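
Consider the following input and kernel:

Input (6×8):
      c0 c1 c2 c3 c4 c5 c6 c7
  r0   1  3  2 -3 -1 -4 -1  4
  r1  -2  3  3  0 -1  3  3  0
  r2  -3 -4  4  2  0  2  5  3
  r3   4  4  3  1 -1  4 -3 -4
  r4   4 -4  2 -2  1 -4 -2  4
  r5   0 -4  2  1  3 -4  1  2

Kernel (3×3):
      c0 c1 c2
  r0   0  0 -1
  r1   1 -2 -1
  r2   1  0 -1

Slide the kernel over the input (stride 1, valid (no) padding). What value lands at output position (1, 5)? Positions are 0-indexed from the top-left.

-3

The receptive field on the input at this output position is [3 3 0 / 2 5 3 / 4 -3 -4]. Elementwise product with the kernel and sum: 0·-1 + 2·1 + 5·-2 + 3·-1 + 4·1 + -4·-1.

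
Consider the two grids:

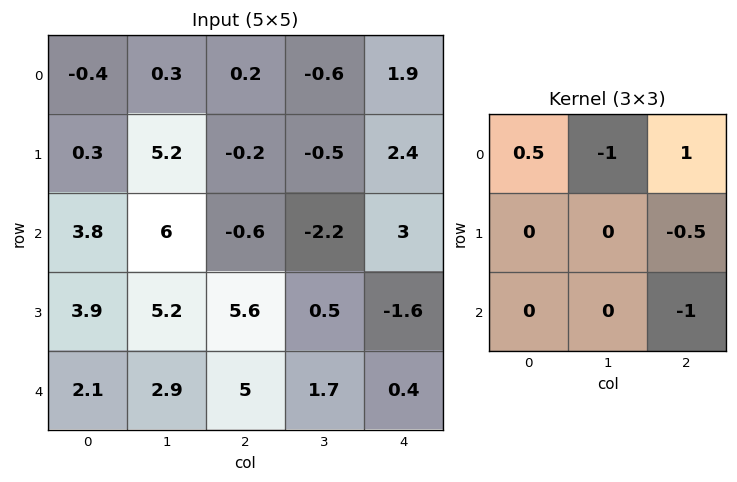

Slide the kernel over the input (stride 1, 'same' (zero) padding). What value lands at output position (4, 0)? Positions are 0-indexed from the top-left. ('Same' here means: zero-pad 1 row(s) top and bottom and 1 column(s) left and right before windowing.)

The receptive field on the zero-padded input at this output position is [0 3.9 5.2 / 0 2.1 2.9 / 0 0 0]. Elementwise product with the kernel and sum: 0·0.5 + 3.9·-1 + 5.2·1 + 2.9·-0.5 + 0·-1.

-0.15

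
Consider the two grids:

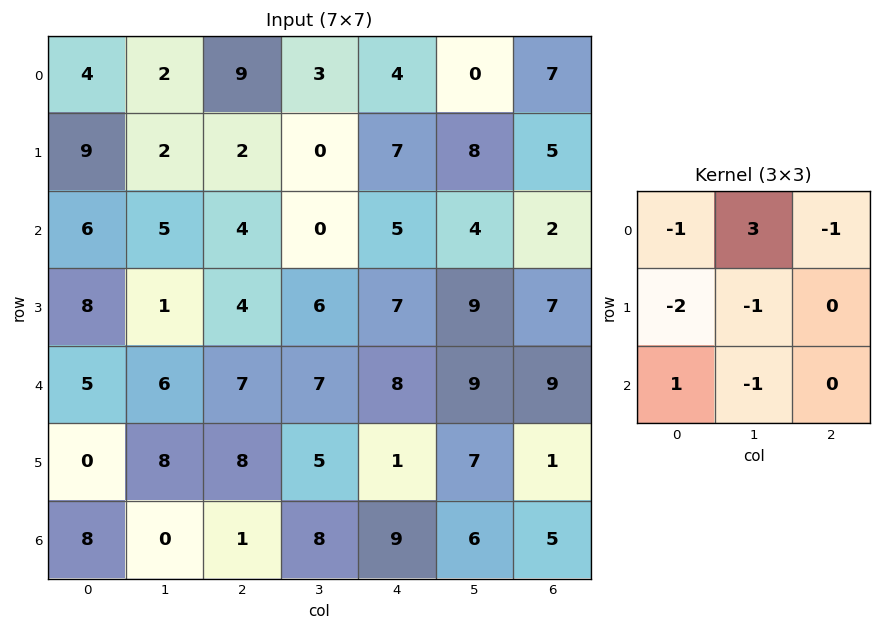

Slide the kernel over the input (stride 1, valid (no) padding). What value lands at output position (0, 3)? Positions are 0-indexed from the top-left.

The receptive field on the input at this output position is [3 4 0 / 0 7 8 / 0 5 4]. Elementwise product with the kernel and sum: 3·-1 + 4·3 + 0·-1 + 0·-2 + 7·-1 + 0·1 + 5·-1.

-3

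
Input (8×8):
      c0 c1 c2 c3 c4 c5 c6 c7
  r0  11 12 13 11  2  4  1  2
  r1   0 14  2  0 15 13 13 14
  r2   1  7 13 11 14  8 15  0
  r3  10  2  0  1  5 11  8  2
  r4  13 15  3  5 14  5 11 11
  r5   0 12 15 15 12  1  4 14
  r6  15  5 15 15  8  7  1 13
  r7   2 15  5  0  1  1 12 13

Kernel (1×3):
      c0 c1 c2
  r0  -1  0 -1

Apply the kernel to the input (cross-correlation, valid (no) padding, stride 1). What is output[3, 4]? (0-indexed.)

The receptive field on the input at this output position is [5 11 8]. Elementwise product with the kernel and sum: 5·-1 + 8·-1.

-13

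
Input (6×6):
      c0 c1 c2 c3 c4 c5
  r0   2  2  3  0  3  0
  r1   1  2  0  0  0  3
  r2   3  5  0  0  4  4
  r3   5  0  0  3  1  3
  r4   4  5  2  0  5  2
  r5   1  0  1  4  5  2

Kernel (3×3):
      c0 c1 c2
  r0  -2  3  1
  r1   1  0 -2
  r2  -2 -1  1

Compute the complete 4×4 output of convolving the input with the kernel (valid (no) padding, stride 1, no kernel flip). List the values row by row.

-5 -3 1 3
-3 4 -10 -9
3 -28 3 10
-11 11 1 -15

Output[0,0]: The receptive field on the input at this output position is [2 2 3 / 1 2 0 / 3 5 0]. Elementwise product with the kernel and sum: 2·-2 + 2·3 + 3·1 + 1·1 + 0·-2 + 3·-2 + 5·-1 + 0·1.
Output[0,1]: The receptive field on the input at this output position is [2 3 0 / 2 0 0 / 5 0 0]. Elementwise product with the kernel and sum: 2·-2 + 3·3 + 0·1 + 2·1 + 0·-2 + 5·-2 + 0·-1 + 0·1.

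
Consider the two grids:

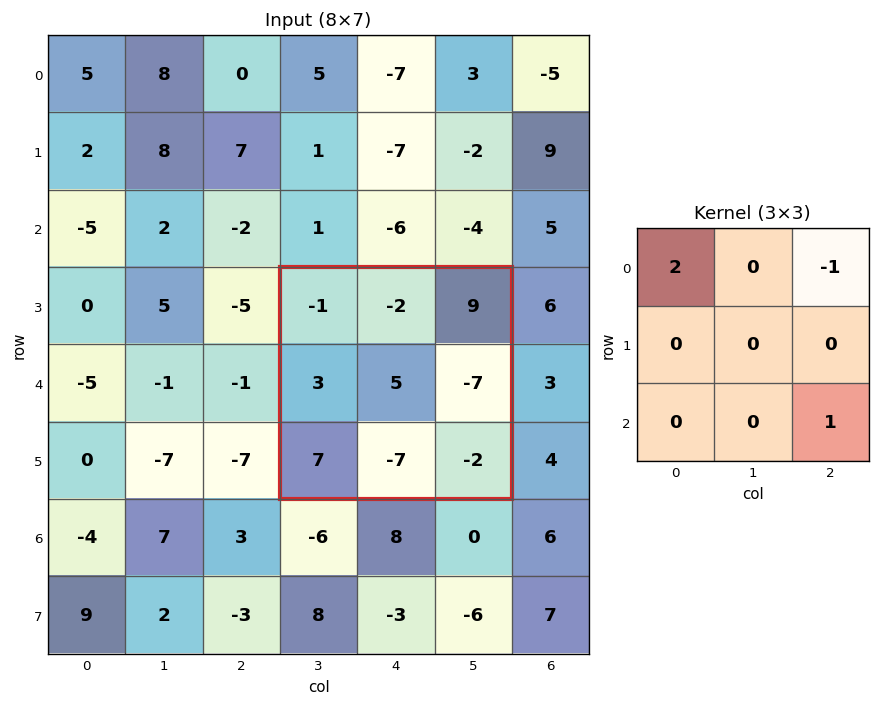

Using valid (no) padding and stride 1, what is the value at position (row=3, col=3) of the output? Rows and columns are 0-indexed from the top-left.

The receptive field on the input at this output position is [-1 -2 9 / 3 5 -7 / 7 -7 -2]. Elementwise product with the kernel and sum: -1·2 + 9·-1 + -2·1.

-13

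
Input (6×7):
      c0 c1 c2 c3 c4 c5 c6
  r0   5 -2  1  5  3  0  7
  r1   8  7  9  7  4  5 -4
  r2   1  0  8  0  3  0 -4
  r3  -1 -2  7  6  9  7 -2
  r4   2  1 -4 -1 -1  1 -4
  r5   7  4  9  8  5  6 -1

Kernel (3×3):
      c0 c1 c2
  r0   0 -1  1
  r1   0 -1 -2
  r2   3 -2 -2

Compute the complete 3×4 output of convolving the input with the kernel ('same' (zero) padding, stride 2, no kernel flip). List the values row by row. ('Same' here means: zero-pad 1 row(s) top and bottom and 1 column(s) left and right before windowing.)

Output[0,0]: The receptive field on the zero-padded input at this output position is [0 0 0 / 0 5 -2 / 0 8 7]. Elementwise product with the kernel and sum: 0·-1 + 0·1 + 5·-1 + -2·-2 + 0·3 + 8·-2 + 7·-2.
Output[0,1]: The receptive field on the zero-padded input at this output position is [0 0 0 / -2 1 5 / 7 9 7]. Elementwise product with the kernel and sum: 0·-1 + 0·1 + 1·-1 + 5·-2 + 7·3 + 9·-2 + 7·-2.

-31 -22 0 16
4 -42 -16 33
-27 -17 -1 26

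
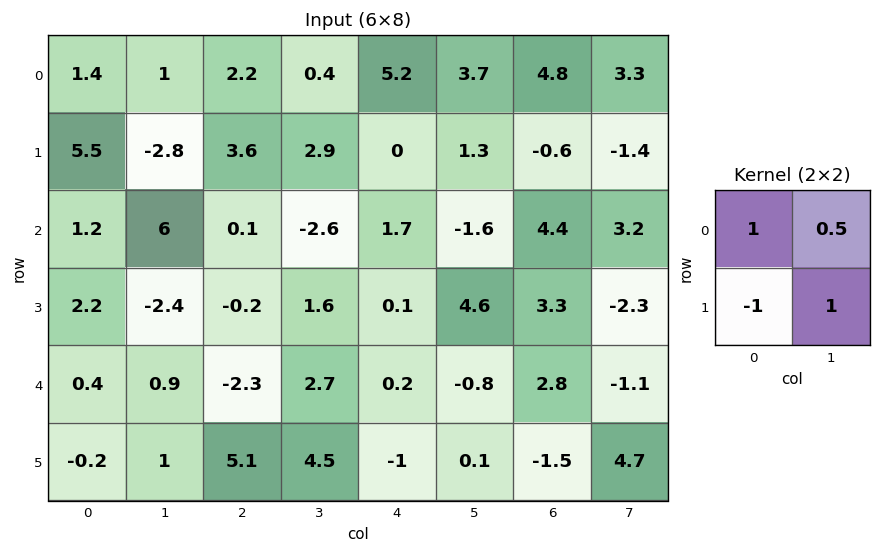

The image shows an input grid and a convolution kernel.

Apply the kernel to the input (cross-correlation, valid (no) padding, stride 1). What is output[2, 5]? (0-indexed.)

-0.7

The receptive field on the input at this output position is [-1.6 4.4 / 4.6 3.3]. Elementwise product with the kernel and sum: -1.6·1 + 4.4·0.5 + 4.6·-1 + 3.3·1.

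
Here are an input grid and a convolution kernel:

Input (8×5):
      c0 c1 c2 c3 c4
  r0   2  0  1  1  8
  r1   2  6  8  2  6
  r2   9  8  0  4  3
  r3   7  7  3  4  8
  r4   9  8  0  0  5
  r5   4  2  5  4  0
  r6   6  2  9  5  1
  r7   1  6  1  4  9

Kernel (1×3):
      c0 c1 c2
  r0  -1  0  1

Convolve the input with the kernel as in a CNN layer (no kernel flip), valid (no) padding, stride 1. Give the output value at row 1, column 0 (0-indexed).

The receptive field on the input at this output position is [2 6 8]. Elementwise product with the kernel and sum: 2·-1 + 8·1.

6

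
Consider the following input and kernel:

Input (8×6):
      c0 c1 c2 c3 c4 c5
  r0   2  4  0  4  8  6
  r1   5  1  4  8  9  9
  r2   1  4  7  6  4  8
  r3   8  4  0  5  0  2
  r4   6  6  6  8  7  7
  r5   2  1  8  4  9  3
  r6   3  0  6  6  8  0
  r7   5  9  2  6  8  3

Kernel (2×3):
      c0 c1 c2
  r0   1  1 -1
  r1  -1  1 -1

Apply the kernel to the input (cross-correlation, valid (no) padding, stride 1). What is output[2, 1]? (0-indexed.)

The receptive field on the input at this output position is [4 7 6 / 4 0 5]. Elementwise product with the kernel and sum: 4·1 + 7·1 + 6·-1 + 4·-1 + 0·1 + 5·-1.

-4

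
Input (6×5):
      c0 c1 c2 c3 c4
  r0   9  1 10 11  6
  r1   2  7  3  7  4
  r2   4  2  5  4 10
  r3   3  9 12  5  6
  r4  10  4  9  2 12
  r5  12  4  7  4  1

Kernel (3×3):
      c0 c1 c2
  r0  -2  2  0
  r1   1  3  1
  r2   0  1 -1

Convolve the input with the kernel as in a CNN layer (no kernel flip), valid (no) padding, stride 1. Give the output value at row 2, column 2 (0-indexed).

The receptive field on the input at this output position is [5 4 10 / 12 5 6 / 9 2 12]. Elementwise product with the kernel and sum: 5·-2 + 4·2 + 12·1 + 5·3 + 6·1 + 2·1 + 12·-1.

21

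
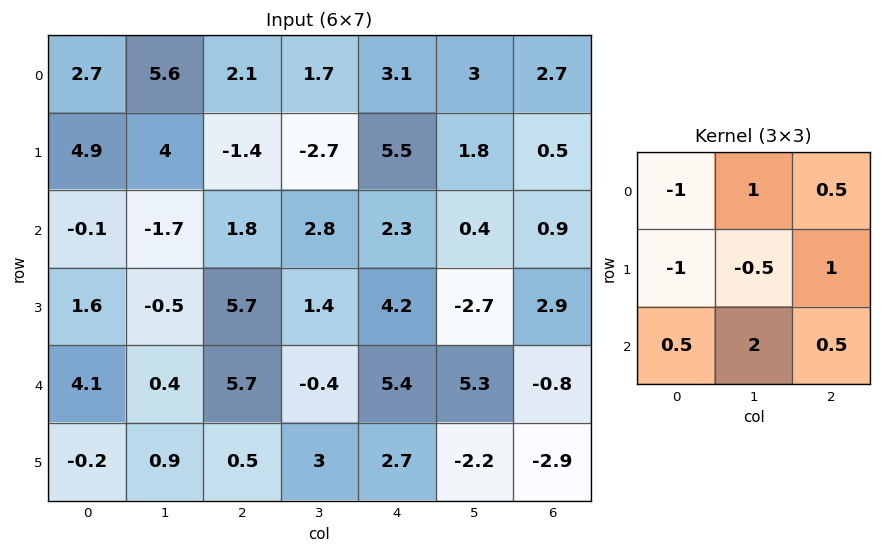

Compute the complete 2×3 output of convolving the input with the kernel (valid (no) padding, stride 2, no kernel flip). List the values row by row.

-6.9 17.05 -2.25
9.35 4.7 11.5

Output[0,0]: The receptive field on the input at this output position is [2.7 5.6 2.1 / 4.9 4 -1.4 / -0.1 -1.7 1.8]. Elementwise product with the kernel and sum: 2.7·-1 + 5.6·1 + 2.1·0.5 + 4.9·-1 + 4·-0.5 + -1.4·1 + -0.1·0.5 + -1.7·2 + 1.8·0.5.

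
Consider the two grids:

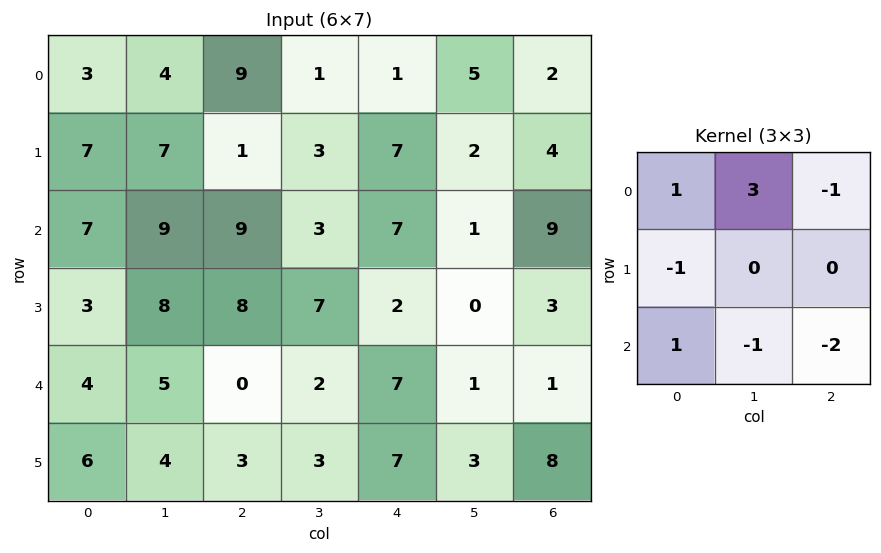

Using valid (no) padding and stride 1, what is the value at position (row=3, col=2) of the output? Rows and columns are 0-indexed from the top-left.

13

The receptive field on the input at this output position is [8 7 2 / 0 2 7 / 3 3 7]. Elementwise product with the kernel and sum: 8·1 + 7·3 + 2·-1 + 0·-1 + 3·1 + 3·-1 + 7·-2.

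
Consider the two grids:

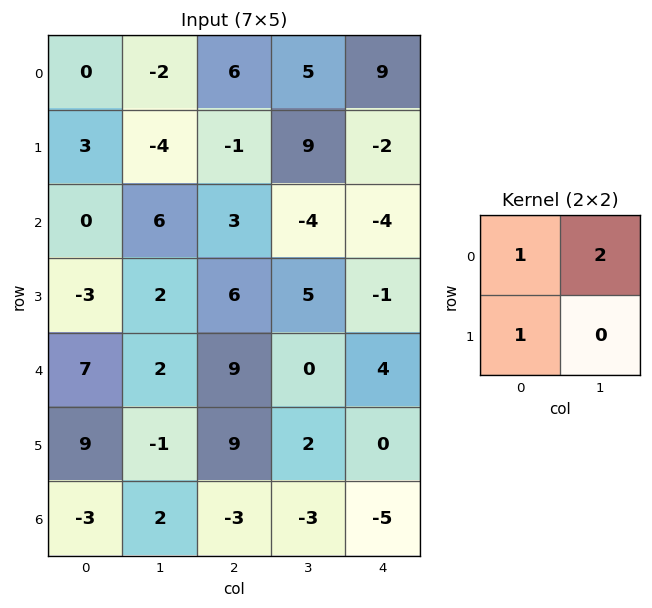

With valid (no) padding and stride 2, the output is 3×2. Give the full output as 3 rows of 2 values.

Output[0,0]: The receptive field on the input at this output position is [0 -2 / 3 -4]. Elementwise product with the kernel and sum: 0·1 + -2·2 + 3·1.
Output[0,1]: The receptive field on the input at this output position is [6 5 / -1 9]. Elementwise product with the kernel and sum: 6·1 + 5·2 + -1·1.

-1 15
9 1
20 18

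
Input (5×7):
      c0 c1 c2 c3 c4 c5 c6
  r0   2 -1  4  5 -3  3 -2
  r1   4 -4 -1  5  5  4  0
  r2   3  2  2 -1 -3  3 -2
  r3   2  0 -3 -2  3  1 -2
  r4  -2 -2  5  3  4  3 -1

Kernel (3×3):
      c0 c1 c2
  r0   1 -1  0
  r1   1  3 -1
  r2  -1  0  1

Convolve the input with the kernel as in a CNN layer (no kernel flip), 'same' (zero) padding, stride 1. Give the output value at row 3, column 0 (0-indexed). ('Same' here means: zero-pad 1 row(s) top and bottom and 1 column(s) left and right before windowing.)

1

The receptive field on the zero-padded input at this output position is [0 3 2 / 0 2 0 / 0 -2 -2]. Elementwise product with the kernel and sum: 0·1 + 3·-1 + 0·1 + 2·3 + 0·-1 + 0·-1 + -2·1.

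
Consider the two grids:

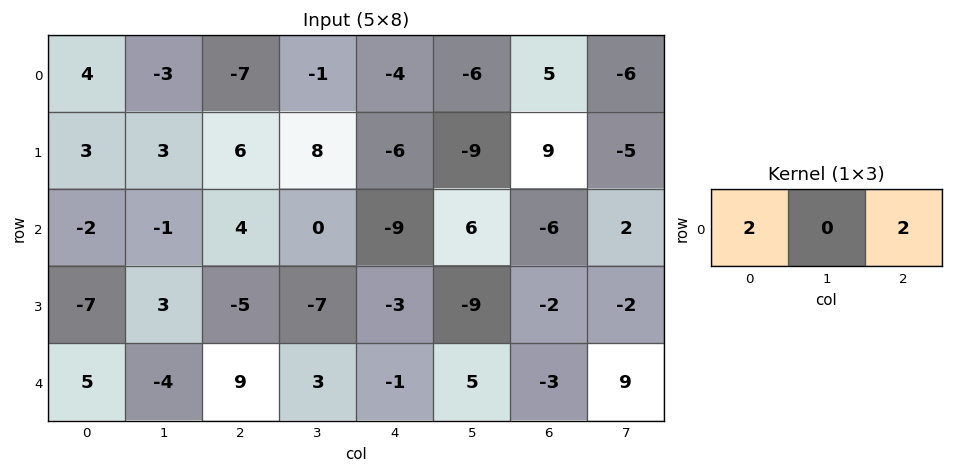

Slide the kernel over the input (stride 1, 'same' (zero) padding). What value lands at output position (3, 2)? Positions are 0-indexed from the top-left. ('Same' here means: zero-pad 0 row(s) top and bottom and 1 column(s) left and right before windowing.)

-8

The receptive field on the zero-padded input at this output position is [3 -5 -7]. Elementwise product with the kernel and sum: 3·2 + -7·2.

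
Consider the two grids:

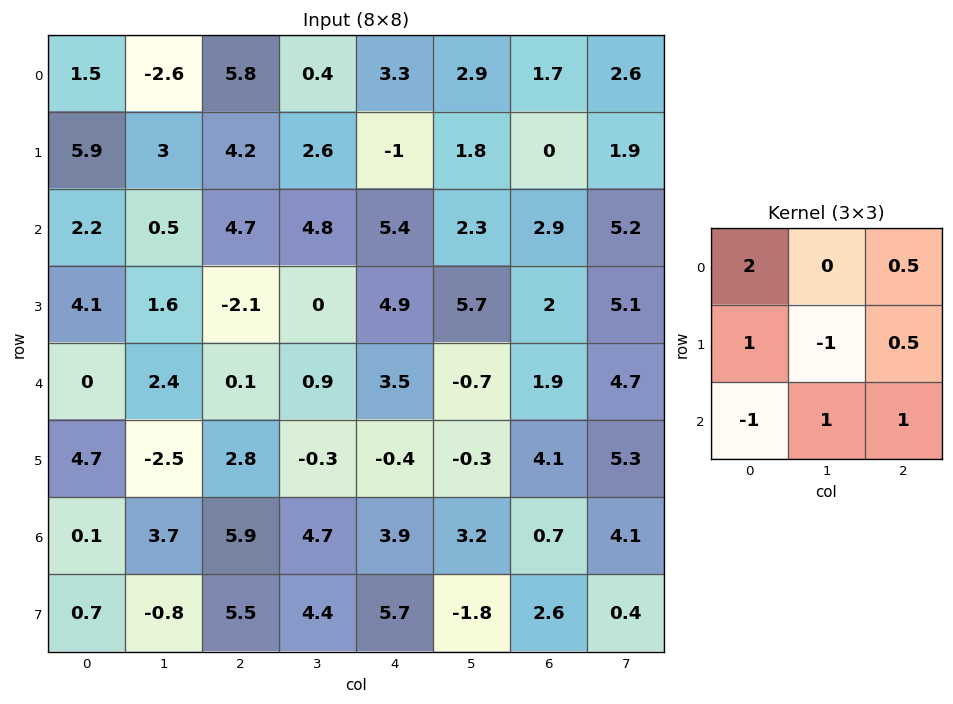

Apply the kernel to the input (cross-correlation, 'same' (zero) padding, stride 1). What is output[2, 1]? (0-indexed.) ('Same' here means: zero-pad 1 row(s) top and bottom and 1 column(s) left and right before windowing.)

The receptive field on the zero-padded input at this output position is [5.9 3 4.2 / 2.2 0.5 4.7 / 4.1 1.6 -2.1]. Elementwise product with the kernel and sum: 5.9·2 + 4.2·0.5 + 2.2·1 + 0.5·-1 + 4.7·0.5 + 4.1·-1 + 1.6·1 + -2.1·1.

13.35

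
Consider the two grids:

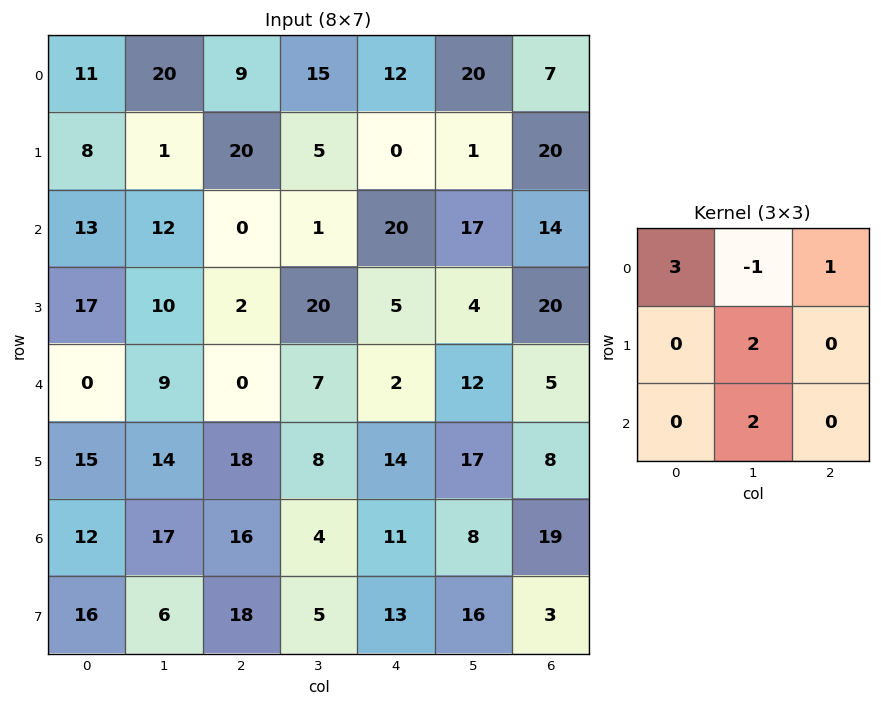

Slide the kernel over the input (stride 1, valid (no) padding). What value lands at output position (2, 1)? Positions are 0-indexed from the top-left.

The receptive field on the input at this output position is [12 0 1 / 10 2 20 / 9 0 7]. Elementwise product with the kernel and sum: 12·3 + 0·-1 + 1·1 + 2·2 + 0·2.

41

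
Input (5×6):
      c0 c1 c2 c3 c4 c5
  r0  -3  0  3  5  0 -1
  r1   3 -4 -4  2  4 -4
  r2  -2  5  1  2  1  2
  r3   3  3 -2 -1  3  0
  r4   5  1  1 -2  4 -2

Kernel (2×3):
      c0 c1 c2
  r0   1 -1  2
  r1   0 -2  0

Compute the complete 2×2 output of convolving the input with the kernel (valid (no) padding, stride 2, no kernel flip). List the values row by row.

Output[0,0]: The receptive field on the input at this output position is [-3 0 3 / 3 -4 -4]. Elementwise product with the kernel and sum: -3·1 + 0·-1 + 3·2 + -4·-2.

11 -6
-11 3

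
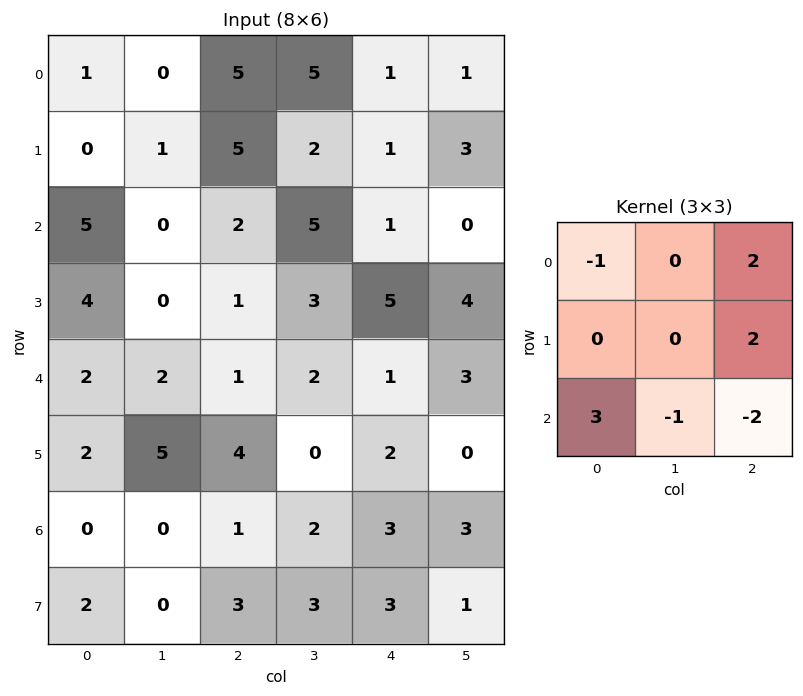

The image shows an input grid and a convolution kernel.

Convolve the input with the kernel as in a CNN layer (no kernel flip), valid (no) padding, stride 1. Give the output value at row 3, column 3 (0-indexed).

The receptive field on the input at this output position is [3 5 4 / 2 1 3 / 0 2 0]. Elementwise product with the kernel and sum: 3·-1 + 4·2 + 3·2 + 0·3 + 2·-1 + 0·-2.

9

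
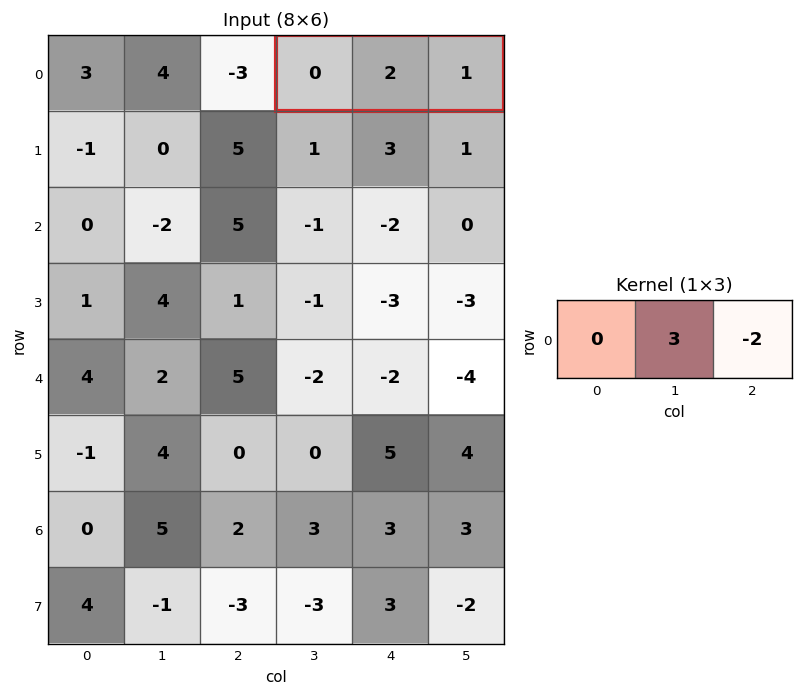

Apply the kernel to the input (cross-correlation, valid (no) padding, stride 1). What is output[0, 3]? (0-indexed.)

4

The receptive field on the input at this output position is [0 2 1]. Elementwise product with the kernel and sum: 2·3 + 1·-2.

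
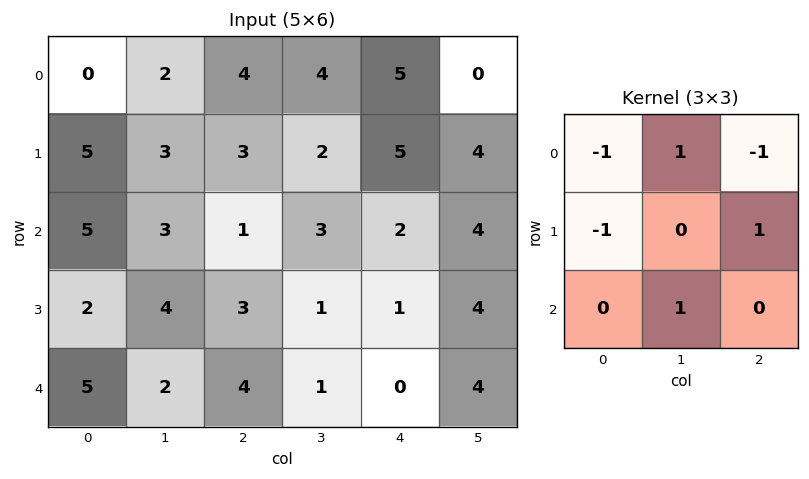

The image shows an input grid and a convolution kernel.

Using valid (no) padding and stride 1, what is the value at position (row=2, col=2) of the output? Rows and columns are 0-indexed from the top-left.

-1

The receptive field on the input at this output position is [1 3 2 / 3 1 1 / 4 1 0]. Elementwise product with the kernel and sum: 1·-1 + 3·1 + 2·-1 + 3·-1 + 1·1 + 1·1.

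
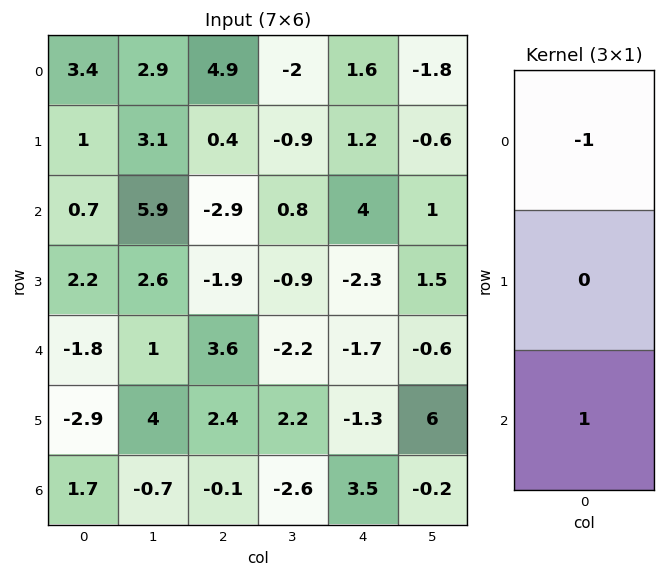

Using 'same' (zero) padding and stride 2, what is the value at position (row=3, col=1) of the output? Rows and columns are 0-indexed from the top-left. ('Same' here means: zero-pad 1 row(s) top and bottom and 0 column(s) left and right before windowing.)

-2.4

The receptive field on the zero-padded input at this output position is [2.4 / -0.1 / 0]. Elementwise product with the kernel and sum: 2.4·-1 + 0·1.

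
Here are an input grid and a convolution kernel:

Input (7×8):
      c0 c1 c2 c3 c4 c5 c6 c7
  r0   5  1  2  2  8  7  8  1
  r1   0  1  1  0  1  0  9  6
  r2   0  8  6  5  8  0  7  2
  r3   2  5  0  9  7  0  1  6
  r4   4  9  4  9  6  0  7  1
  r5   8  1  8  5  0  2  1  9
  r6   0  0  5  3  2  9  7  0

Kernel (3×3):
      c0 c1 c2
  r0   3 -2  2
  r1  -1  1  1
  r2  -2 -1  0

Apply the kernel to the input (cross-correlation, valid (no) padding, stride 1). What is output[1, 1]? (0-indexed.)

-6

The receptive field on the input at this output position is [1 1 0 / 8 6 5 / 5 0 9]. Elementwise product with the kernel and sum: 1·3 + 1·-2 + 0·2 + 8·-1 + 6·1 + 5·1 + 5·-2 + 0·-1.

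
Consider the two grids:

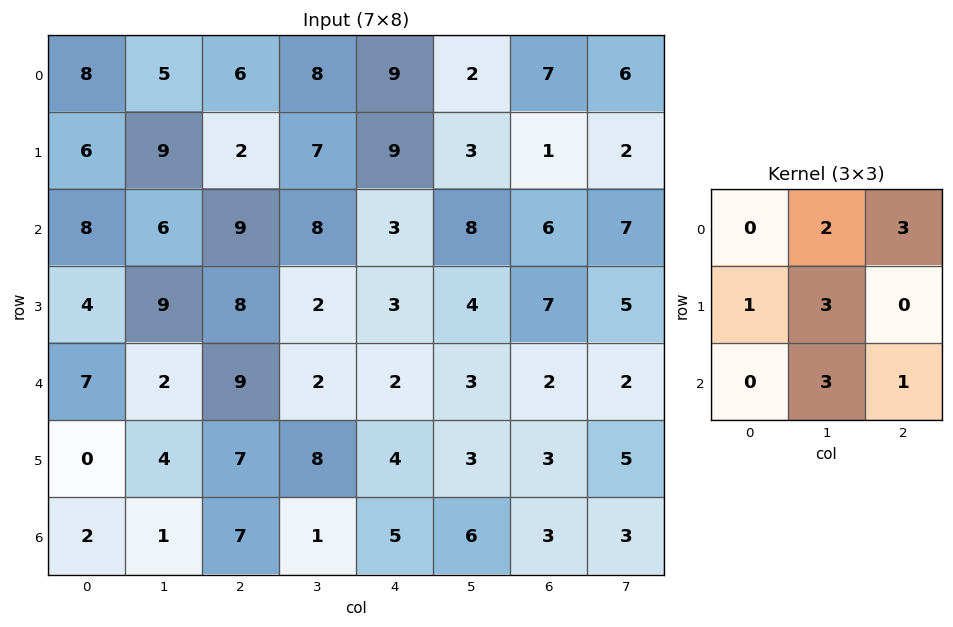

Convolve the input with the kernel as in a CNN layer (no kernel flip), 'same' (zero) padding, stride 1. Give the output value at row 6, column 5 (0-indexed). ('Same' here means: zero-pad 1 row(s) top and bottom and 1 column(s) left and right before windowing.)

The receptive field on the zero-padded input at this output position is [4 3 3 / 5 6 3 / 0 0 0]. Elementwise product with the kernel and sum: 3·2 + 3·3 + 5·1 + 6·3 + 0·3 + 0·1.

38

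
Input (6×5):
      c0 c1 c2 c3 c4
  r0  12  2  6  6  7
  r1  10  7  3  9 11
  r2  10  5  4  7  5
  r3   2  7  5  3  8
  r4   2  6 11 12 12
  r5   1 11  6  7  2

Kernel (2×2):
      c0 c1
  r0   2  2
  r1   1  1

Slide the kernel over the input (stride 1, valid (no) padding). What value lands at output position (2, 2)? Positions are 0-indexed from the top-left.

30

The receptive field on the input at this output position is [4 7 / 5 3]. Elementwise product with the kernel and sum: 4·2 + 7·2 + 5·1 + 3·1.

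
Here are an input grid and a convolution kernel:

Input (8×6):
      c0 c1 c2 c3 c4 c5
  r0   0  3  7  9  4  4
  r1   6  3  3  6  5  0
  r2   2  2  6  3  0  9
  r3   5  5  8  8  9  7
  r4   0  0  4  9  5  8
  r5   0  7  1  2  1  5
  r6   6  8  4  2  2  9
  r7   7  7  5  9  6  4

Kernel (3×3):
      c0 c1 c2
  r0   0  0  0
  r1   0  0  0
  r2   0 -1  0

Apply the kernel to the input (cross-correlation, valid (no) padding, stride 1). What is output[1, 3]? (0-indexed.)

The receptive field on the input at this output position is [6 5 0 / 3 0 9 / 8 9 7]. Elementwise product with the kernel and sum: 9·-1.

-9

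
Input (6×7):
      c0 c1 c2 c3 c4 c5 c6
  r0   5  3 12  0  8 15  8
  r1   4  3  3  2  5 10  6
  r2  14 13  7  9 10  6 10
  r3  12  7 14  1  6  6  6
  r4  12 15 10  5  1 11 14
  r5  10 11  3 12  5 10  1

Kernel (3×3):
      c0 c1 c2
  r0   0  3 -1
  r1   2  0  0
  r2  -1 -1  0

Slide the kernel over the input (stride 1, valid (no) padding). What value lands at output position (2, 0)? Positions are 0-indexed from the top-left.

29

The receptive field on the input at this output position is [14 13 7 / 12 7 14 / 12 15 10]. Elementwise product with the kernel and sum: 13·3 + 7·-1 + 12·2 + 12·-1 + 15·-1.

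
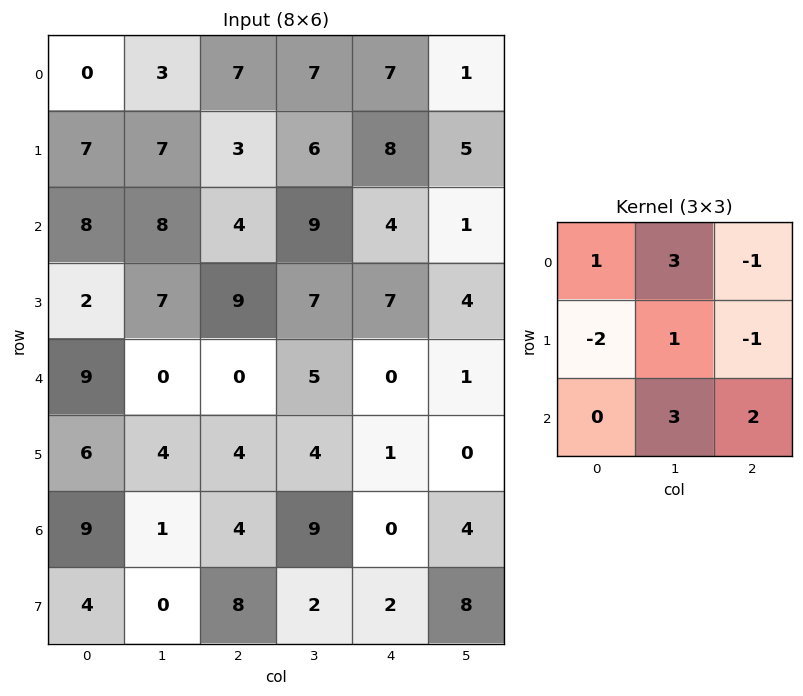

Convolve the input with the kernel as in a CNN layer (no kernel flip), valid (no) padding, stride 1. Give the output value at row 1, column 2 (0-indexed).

The receptive field on the input at this output position is [3 6 8 / 4 9 4 / 9 7 7]. Elementwise product with the kernel and sum: 3·1 + 6·3 + 8·-1 + 4·-2 + 9·1 + 4·-1 + 7·3 + 7·2.

45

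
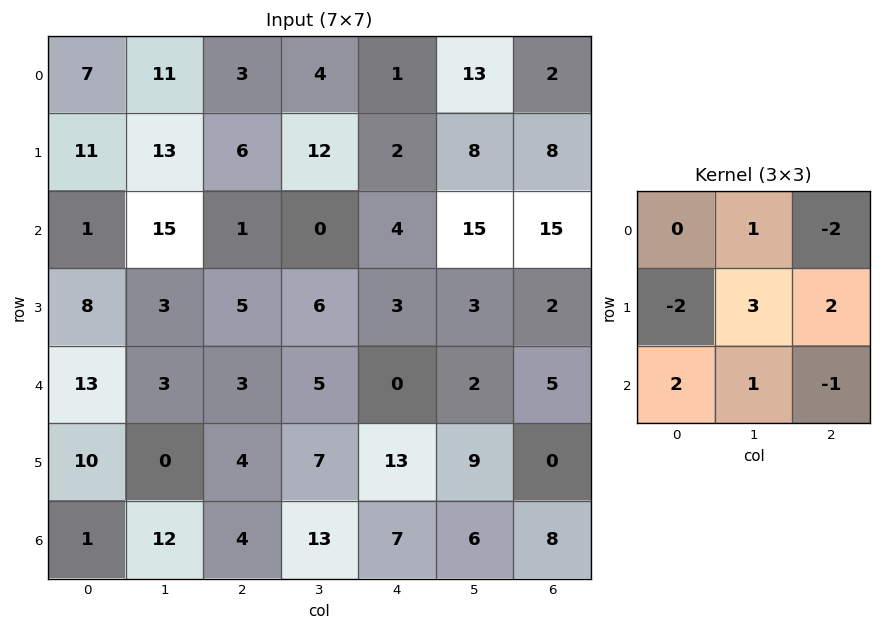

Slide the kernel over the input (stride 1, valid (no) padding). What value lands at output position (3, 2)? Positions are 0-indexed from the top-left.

11

The receptive field on the input at this output position is [5 6 3 / 3 5 0 / 4 7 13]. Elementwise product with the kernel and sum: 6·1 + 3·-2 + 3·-2 + 5·3 + 0·2 + 4·2 + 7·1 + 13·-1.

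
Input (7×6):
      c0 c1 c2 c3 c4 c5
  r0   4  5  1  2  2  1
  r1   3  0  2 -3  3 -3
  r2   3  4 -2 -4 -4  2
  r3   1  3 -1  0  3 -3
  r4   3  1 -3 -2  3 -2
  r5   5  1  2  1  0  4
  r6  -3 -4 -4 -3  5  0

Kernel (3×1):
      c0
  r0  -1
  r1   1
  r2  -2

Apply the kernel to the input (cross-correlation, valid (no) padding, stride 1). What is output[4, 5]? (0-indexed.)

6

The receptive field on the input at this output position is [-2 / 4 / 0]. Elementwise product with the kernel and sum: -2·-1 + 4·1 + 0·-2.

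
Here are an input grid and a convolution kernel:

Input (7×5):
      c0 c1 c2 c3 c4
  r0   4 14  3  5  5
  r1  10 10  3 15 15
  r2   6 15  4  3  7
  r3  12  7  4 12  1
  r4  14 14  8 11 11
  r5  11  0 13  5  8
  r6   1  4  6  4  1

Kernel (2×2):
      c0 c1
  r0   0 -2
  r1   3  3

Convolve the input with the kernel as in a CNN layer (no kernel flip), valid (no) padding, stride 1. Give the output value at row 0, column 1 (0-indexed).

33

The receptive field on the input at this output position is [14 3 / 10 3]. Elementwise product with the kernel and sum: 3·-2 + 10·3 + 3·3.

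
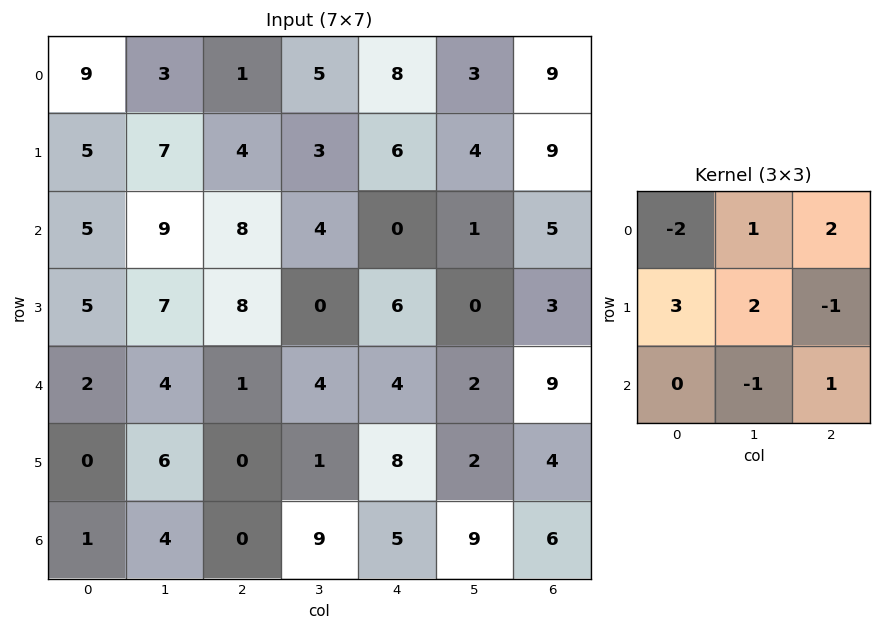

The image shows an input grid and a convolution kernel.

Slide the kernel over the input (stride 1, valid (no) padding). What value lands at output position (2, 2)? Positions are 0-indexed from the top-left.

The receptive field on the input at this output position is [8 4 0 / 8 0 6 / 1 4 4]. Elementwise product with the kernel and sum: 8·-2 + 4·1 + 0·2 + 8·3 + 0·2 + 6·-1 + 4·-1 + 4·1.

6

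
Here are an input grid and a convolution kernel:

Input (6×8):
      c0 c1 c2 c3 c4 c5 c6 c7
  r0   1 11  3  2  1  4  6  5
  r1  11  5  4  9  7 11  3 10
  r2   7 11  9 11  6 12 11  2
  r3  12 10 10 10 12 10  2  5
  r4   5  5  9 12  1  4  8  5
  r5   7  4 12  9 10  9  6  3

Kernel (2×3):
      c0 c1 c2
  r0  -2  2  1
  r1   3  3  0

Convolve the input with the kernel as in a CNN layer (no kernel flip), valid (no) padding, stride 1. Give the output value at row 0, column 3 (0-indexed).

The receptive field on the input at this output position is [2 1 4 / 9 7 11]. Elementwise product with the kernel and sum: 2·-2 + 1·2 + 4·1 + 9·3 + 7·3.

50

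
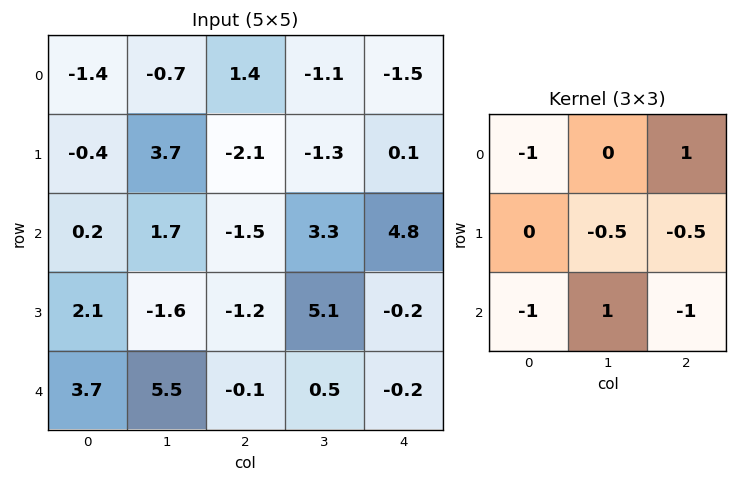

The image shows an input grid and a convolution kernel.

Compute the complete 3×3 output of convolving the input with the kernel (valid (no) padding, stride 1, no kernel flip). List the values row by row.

Output[0,0]: The receptive field on the input at this output position is [-1.4 -0.7 1.4 / -0.4 3.7 -2.1 / 0.2 1.7 -1.5]. Elementwise product with the kernel and sum: -1.4·-1 + 1.4·1 + 3.7·-0.5 + -2.1·-0.5 + 0.2·-1 + 1.7·1 + -1.5·-1.
Output[0,1]: The receptive field on the input at this output position is [-0.7 1.4 -1.1 / 3.7 -2.1 -1.3 / 1.7 -1.5 3.3]. Elementwise product with the kernel and sum: -0.7·-1 + -1.1·1 + -2.1·-0.5 + -1.3·-0.5 + 1.7·-1 + -1.5·1 + 3.3·-1.

5 -5.2 -2.3
-4.3 -10.6 4.65
1.6 -6.45 4.65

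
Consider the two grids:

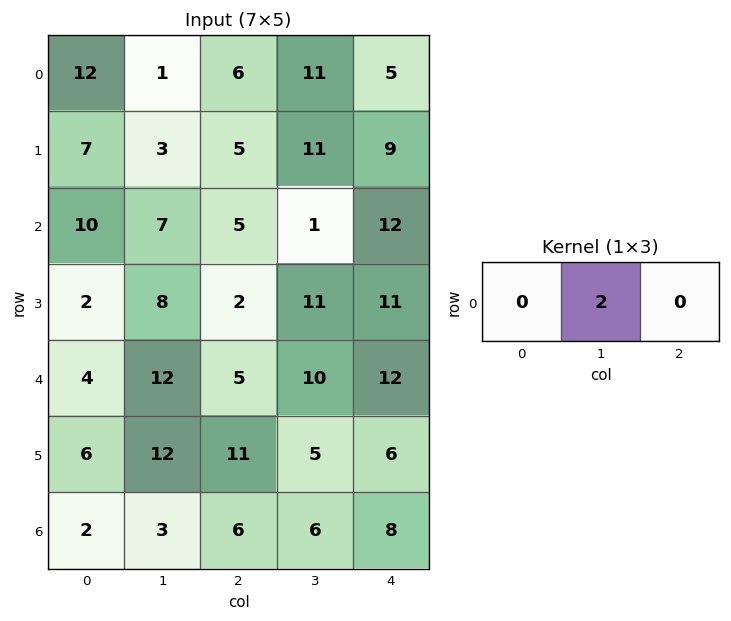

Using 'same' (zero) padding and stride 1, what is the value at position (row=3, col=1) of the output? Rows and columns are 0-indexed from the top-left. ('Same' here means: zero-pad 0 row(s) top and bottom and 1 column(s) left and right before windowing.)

The receptive field on the zero-padded input at this output position is [2 8 2]. Elementwise product with the kernel and sum: 8·2.

16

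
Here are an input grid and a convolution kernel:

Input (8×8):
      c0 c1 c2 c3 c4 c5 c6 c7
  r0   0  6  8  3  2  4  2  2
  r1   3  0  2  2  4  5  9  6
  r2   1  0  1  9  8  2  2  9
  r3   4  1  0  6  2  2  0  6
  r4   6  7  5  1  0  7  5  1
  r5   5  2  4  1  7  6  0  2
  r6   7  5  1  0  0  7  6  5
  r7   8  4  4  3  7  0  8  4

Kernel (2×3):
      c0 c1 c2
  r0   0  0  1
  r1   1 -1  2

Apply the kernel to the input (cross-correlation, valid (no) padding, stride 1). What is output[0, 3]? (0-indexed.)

12

The receptive field on the input at this output position is [3 2 4 / 2 4 5]. Elementwise product with the kernel and sum: 4·1 + 2·1 + 4·-1 + 5·2.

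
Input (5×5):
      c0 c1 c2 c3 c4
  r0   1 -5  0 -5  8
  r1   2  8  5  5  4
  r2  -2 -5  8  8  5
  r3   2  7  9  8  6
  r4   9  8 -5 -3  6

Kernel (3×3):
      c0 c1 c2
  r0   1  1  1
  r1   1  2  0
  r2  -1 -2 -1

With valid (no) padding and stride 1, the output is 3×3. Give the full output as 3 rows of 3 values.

18 -11 -11
-22 -4 7
-3 41 51

Output[0,0]: The receptive field on the input at this output position is [1 -5 0 / 2 8 5 / -2 -5 8]. Elementwise product with the kernel and sum: 1·1 + -5·1 + 0·1 + 2·1 + 8·2 + -2·-1 + -5·-2 + 8·-1.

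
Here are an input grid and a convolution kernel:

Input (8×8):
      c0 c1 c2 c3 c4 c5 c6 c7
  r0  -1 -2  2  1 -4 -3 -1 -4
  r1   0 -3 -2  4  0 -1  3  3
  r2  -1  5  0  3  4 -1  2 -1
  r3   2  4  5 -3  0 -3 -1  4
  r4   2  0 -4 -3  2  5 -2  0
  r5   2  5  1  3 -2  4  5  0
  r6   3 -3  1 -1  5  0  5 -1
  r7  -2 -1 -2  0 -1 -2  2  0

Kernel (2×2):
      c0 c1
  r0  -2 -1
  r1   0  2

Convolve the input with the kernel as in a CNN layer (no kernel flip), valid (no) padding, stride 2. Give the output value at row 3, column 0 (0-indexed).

The receptive field on the input at this output position is [3 -3 / -2 -1]. Elementwise product with the kernel and sum: 3·-2 + -3·-1 + -1·2.

-5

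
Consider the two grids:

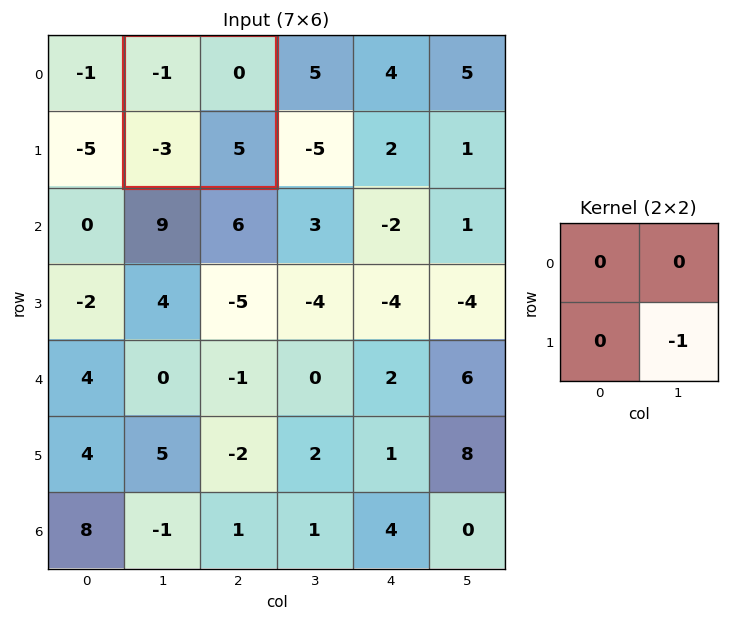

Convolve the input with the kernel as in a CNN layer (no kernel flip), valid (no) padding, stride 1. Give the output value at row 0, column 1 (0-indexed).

The receptive field on the input at this output position is [-1 0 / -3 5]. Elementwise product with the kernel and sum: 5·-1.

-5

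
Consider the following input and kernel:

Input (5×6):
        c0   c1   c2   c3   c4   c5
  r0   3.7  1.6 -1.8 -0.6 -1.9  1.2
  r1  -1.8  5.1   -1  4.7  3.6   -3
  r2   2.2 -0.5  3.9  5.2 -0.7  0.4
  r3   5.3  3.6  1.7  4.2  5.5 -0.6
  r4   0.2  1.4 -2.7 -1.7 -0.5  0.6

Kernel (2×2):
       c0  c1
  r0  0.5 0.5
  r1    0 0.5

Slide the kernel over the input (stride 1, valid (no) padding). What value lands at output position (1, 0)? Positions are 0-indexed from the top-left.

The receptive field on the input at this output position is [-1.8 5.1 / 2.2 -0.5]. Elementwise product with the kernel and sum: -1.8·0.5 + 5.1·0.5 + -0.5·0.5.

1.4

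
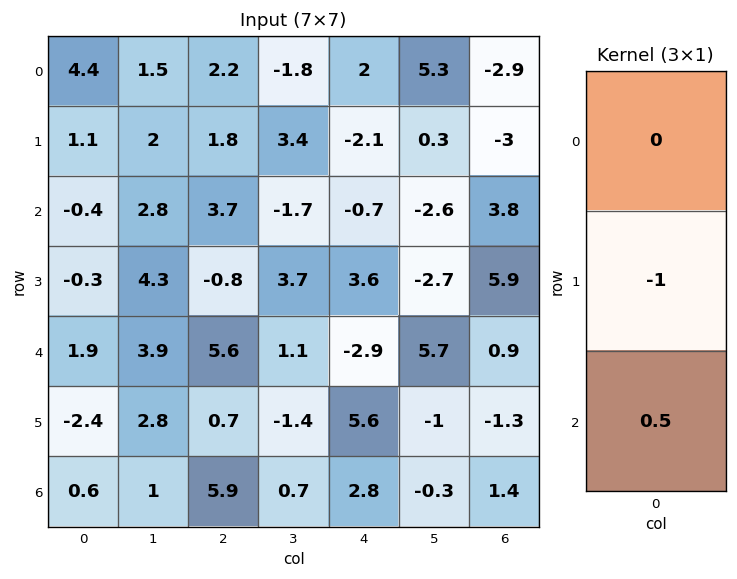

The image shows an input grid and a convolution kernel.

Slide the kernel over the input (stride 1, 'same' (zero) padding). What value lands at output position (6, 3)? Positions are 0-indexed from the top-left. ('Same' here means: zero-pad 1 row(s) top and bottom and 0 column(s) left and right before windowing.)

The receptive field on the zero-padded input at this output position is [-1.4 / 0.7 / 0]. Elementwise product with the kernel and sum: 0.7·-1 + 0·0.5.

-0.7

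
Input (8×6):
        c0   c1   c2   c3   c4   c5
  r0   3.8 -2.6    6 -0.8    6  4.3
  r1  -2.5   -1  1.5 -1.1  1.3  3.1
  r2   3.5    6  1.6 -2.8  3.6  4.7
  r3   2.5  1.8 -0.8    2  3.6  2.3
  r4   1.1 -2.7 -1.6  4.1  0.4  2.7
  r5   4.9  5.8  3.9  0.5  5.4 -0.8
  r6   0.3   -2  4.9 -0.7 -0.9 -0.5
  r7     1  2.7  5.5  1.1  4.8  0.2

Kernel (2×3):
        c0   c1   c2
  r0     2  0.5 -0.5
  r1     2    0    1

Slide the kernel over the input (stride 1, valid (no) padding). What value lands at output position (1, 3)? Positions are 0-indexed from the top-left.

The receptive field on the input at this output position is [-1.1 1.3 3.1 / -2.8 3.6 4.7]. Elementwise product with the kernel and sum: -1.1·2 + 1.3·0.5 + 3.1·-0.5 + -2.8·2 + 4.7·1.

-4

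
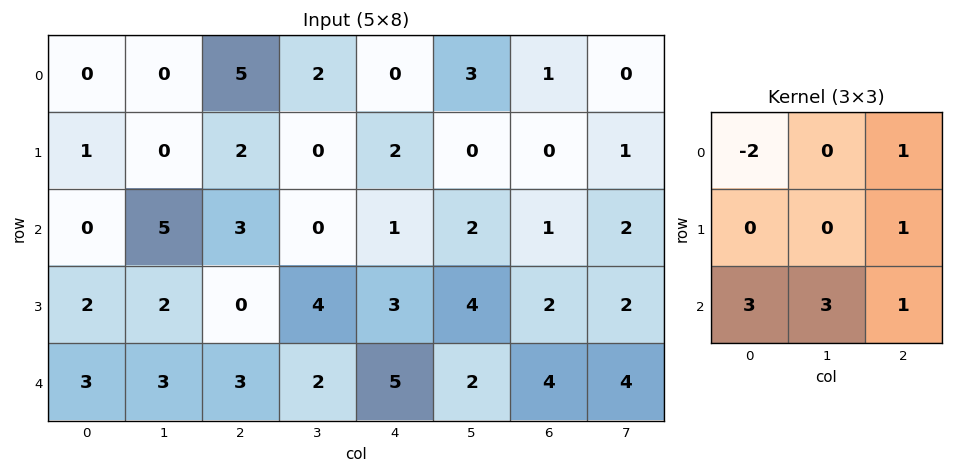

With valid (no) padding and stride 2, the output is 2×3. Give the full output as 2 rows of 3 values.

25 2 11
24 18 26

Output[0,0]: The receptive field on the input at this output position is [0 0 5 / 1 0 2 / 0 5 3]. Elementwise product with the kernel and sum: 0·-2 + 5·1 + 2·1 + 0·3 + 5·3 + 3·1.
Output[0,1]: The receptive field on the input at this output position is [5 2 0 / 2 0 2 / 3 0 1]. Elementwise product with the kernel and sum: 5·-2 + 0·1 + 2·1 + 3·3 + 0·3 + 1·1.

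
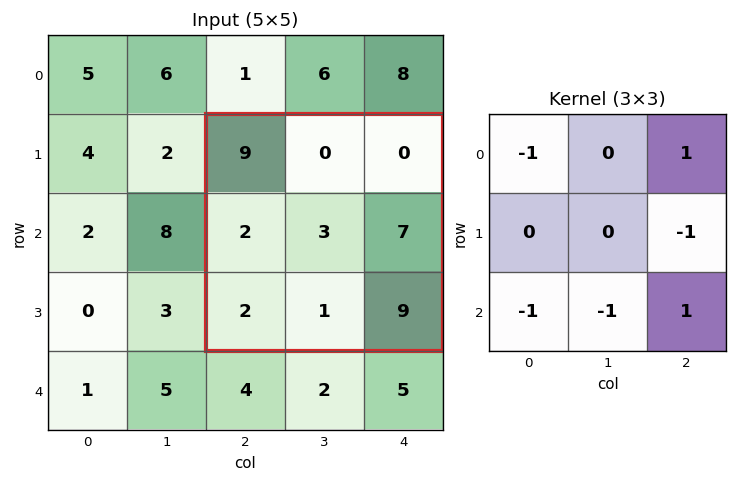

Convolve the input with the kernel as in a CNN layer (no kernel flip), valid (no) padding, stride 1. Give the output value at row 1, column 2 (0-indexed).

-10

The receptive field on the input at this output position is [9 0 0 / 2 3 7 / 2 1 9]. Elementwise product with the kernel and sum: 9·-1 + 0·1 + 7·-1 + 2·-1 + 1·-1 + 9·1.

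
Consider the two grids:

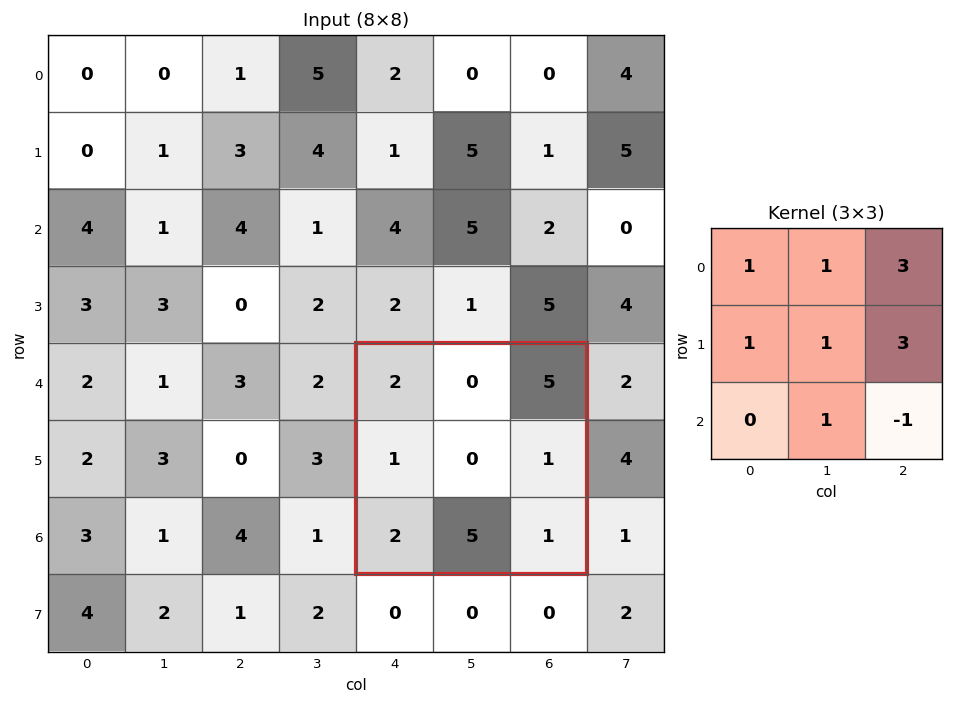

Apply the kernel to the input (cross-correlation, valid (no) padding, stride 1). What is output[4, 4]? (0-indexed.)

25

The receptive field on the input at this output position is [2 0 5 / 1 0 1 / 2 5 1]. Elementwise product with the kernel and sum: 2·1 + 0·1 + 5·3 + 1·1 + 0·1 + 1·3 + 5·1 + 1·-1.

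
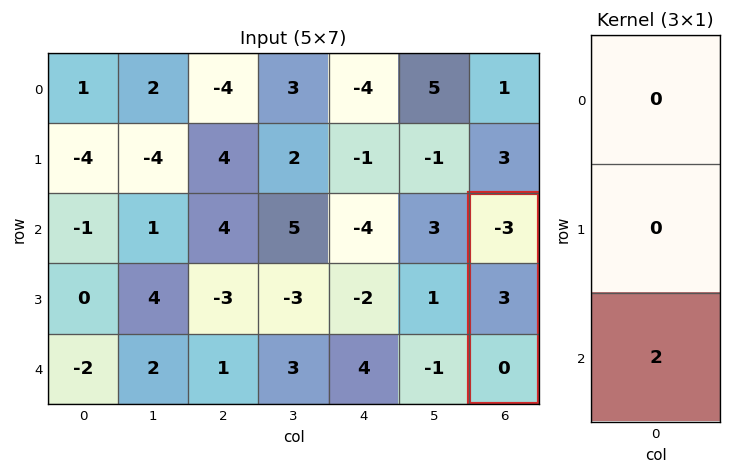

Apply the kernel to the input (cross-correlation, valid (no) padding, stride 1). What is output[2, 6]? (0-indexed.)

0

The receptive field on the input at this output position is [-3 / 3 / 0]. Elementwise product with the kernel and sum: 0·2.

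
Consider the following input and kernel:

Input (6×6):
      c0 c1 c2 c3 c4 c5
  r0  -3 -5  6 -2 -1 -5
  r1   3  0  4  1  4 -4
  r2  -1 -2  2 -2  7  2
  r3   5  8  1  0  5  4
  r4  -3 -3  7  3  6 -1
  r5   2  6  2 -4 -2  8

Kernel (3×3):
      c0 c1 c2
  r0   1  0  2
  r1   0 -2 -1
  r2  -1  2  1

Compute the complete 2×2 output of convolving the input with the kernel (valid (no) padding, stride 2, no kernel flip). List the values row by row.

Output[0,0]: The receptive field on the input at this output position is [-3 -5 6 / 3 0 4 / -1 -2 2]. Elementwise product with the kernel and sum: -3·1 + 6·2 + 0·-2 + 4·-1 + -1·-1 + -2·2 + 2·1.
Output[0,1]: The receptive field on the input at this output position is [6 -2 -1 / 4 1 4 / 2 -2 7]. Elementwise product with the kernel and sum: 6·1 + -1·2 + 1·-2 + 4·-1 + 2·-1 + -2·2 + 7·1.

4 -1
-10 16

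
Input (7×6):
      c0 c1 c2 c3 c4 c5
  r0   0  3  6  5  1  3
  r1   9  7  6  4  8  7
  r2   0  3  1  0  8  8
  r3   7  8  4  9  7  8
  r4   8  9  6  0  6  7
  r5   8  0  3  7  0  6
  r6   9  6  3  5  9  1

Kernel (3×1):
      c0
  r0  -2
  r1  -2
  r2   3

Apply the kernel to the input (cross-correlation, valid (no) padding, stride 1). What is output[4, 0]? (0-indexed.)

The receptive field on the input at this output position is [8 / 8 / 9]. Elementwise product with the kernel and sum: 8·-2 + 8·-2 + 9·3.

-5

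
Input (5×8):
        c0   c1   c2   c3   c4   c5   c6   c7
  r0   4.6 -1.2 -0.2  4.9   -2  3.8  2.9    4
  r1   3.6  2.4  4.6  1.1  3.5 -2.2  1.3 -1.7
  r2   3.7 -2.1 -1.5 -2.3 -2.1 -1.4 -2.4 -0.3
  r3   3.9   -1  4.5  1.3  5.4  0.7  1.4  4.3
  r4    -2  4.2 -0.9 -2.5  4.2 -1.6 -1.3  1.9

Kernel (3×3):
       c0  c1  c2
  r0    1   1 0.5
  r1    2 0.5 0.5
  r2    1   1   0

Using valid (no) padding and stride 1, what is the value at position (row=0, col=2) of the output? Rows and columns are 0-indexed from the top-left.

The receptive field on the input at this output position is [-0.2 4.9 -2 / 4.6 1.1 3.5 / -1.5 -2.3 -2.1]. Elementwise product with the kernel and sum: -0.2·1 + 4.9·1 + -2·0.5 + 4.6·2 + 1.1·0.5 + 3.5·0.5 + -1.5·1 + -2.3·1.

11.4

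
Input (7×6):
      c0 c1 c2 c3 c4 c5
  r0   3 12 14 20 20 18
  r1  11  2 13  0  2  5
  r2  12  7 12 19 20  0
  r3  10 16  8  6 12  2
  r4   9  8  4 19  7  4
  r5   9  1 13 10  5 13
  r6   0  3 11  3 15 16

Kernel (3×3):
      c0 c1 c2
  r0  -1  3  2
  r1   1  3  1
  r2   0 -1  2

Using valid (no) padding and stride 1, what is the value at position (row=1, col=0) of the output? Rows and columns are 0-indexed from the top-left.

66

The receptive field on the input at this output position is [11 2 13 / 12 7 12 / 10 16 8]. Elementwise product with the kernel and sum: 11·-1 + 2·3 + 13·2 + 12·1 + 7·3 + 12·1 + 16·-1 + 8·2.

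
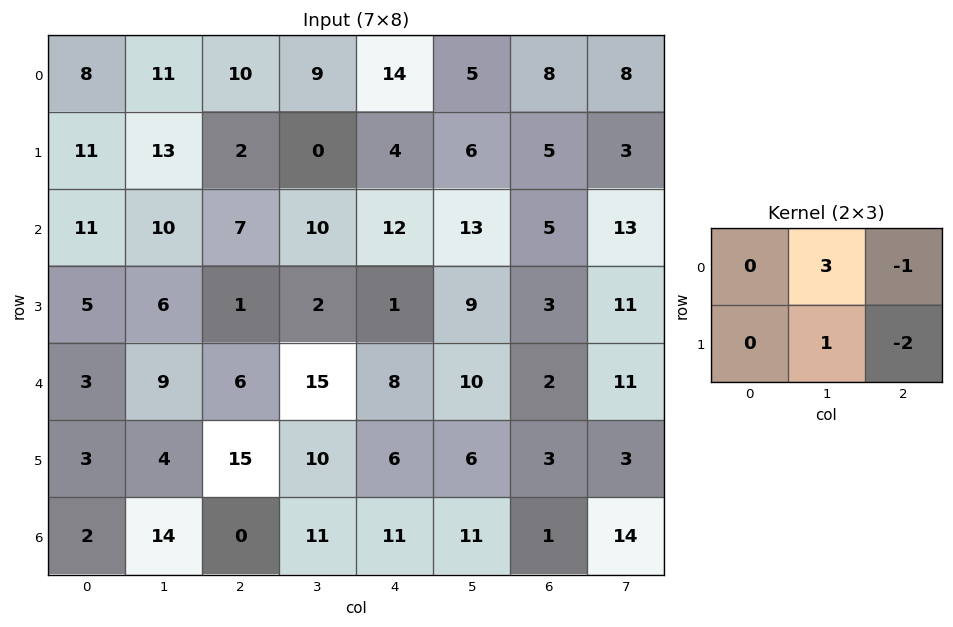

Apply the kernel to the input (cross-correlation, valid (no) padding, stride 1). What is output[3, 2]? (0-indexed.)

The receptive field on the input at this output position is [1 2 1 / 6 15 8]. Elementwise product with the kernel and sum: 2·3 + 1·-1 + 15·1 + 8·-2.

4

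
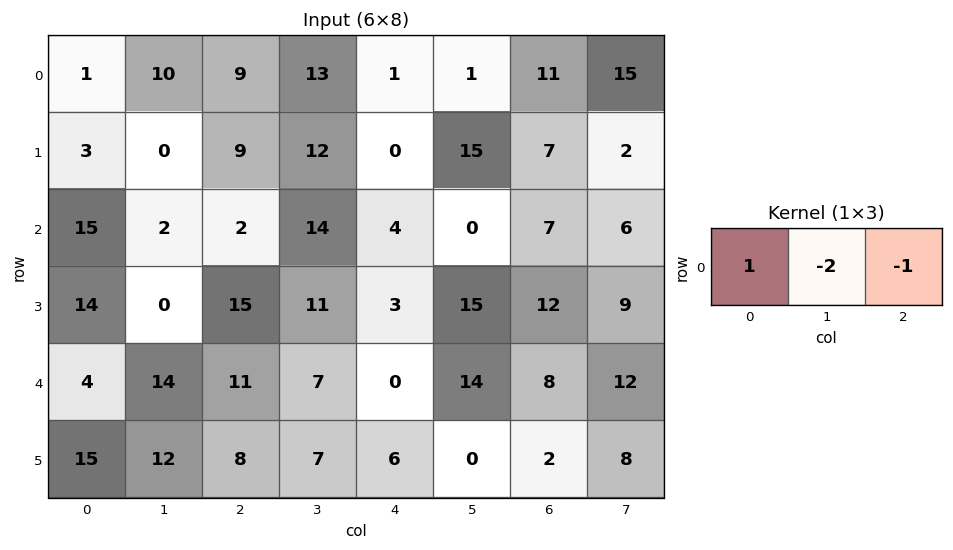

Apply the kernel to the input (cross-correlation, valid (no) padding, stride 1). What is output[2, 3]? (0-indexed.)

The receptive field on the input at this output position is [14 4 0]. Elementwise product with the kernel and sum: 14·1 + 4·-2 + 0·-1.

6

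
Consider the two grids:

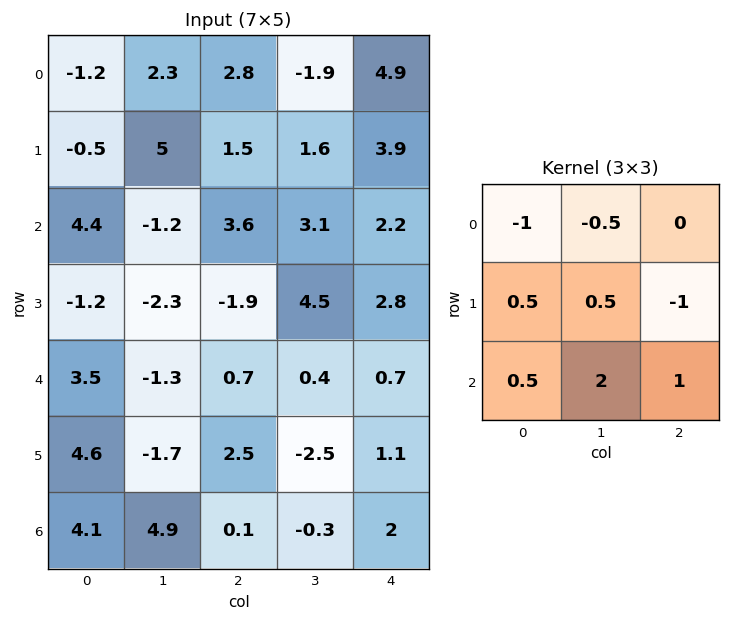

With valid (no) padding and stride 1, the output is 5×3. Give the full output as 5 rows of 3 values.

Output[0,0]: The receptive field on the input at this output position is [-1.2 2.3 2.8 / -0.5 5 1.5 / 4.4 -1.2 3.6]. Elementwise product with the kernel and sum: -1.2·-1 + 2.3·-0.5 + -0.5·0.5 + 5·0.5 + 1.5·-1 + 4.4·0.5 + -1.2·2 + 3.6·1.
Output[0,1]: The receptive field on the input at this output position is [2.3 2.8 -1.9 / 5 1.5 1.6 / -1.2 3.6 3.1]. Elementwise product with the kernel and sum: 2.3·-1 + 2.8·-0.5 + 5·0.5 + 1.5·0.5 + 1.6·-1 + -1.2·0.5 + 3.6·2 + 3.1·1.

4.2 7.65 6
-11.1 -8.1 9.7
-3.8 -6.05 -4.8
4.15 4.2 -3.15
8.05 6.2 -0.55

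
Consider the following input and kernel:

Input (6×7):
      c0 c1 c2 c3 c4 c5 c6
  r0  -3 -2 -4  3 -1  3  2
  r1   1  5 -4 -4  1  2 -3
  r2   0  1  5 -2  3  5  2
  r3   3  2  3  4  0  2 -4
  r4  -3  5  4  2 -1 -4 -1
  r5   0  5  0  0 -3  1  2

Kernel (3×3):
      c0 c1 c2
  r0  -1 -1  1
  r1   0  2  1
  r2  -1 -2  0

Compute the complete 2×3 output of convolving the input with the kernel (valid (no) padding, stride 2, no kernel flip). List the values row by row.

5 -8 -12
4 0 3

Output[0,0]: The receptive field on the input at this output position is [-3 -2 -4 / 1 5 -4 / 0 1 5]. Elementwise product with the kernel and sum: -3·-1 + -2·-1 + -4·1 + 5·2 + -4·1 + 0·-1 + 1·-2.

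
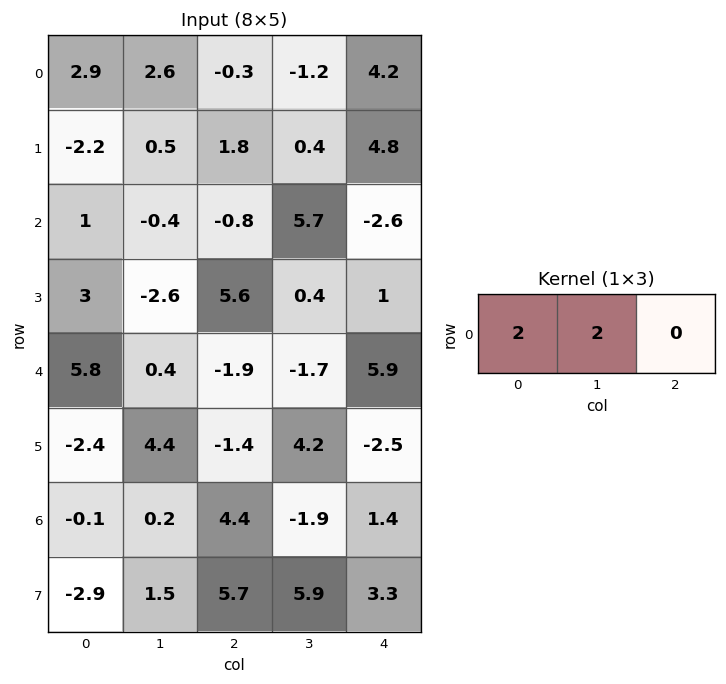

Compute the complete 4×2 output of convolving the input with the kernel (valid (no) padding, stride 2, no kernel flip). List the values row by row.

Output[0,0]: The receptive field on the input at this output position is [2.9 2.6 -0.3]. Elementwise product with the kernel and sum: 2.9·2 + 2.6·2.

11 -3
1.2 9.8
12.4 -7.2
0.2 5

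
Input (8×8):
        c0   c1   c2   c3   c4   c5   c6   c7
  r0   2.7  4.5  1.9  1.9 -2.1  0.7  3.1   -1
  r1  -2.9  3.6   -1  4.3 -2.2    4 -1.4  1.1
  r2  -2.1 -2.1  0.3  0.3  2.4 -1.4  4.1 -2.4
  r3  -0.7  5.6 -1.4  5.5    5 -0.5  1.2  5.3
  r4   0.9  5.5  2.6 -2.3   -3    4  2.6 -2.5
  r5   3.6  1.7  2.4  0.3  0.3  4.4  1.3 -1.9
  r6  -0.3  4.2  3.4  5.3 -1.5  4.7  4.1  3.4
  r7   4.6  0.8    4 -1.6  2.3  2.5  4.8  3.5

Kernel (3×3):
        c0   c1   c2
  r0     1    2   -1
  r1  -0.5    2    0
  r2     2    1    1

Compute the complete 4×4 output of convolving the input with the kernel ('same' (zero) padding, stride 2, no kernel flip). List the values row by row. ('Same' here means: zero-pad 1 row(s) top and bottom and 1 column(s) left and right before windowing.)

Output[0,0]: The receptive field on the zero-padded input at this output position is [0 0 0 / 0 2.7 4.5 / 0 -2.9 3.6]. Elementwise product with the kernel and sum: 0·1 + 0·2 + 0·-1 + 0·-0.5 + 2.7·2 + 0·2 + -2.9·1 + 3.6·1.

6.1 12.05 5.25 13.55
-8.7 14.25 16.05 14.5
0.1 5.85 16.45 8
10.3 14.9 -7.55 28.05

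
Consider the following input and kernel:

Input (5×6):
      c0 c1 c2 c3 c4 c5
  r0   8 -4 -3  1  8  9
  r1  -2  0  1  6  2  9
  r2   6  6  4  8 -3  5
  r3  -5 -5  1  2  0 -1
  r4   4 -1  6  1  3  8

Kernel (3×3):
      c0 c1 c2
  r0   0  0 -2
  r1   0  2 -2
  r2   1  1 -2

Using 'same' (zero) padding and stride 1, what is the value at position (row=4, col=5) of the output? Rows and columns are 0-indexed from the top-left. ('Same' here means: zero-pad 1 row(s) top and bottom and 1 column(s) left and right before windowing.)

The receptive field on the zero-padded input at this output position is [0 -1 0 / 3 8 0 / 0 0 0]. Elementwise product with the kernel and sum: 0·-2 + 8·2 + 0·-2 + 0·1 + 0·1 + 0·-2.

16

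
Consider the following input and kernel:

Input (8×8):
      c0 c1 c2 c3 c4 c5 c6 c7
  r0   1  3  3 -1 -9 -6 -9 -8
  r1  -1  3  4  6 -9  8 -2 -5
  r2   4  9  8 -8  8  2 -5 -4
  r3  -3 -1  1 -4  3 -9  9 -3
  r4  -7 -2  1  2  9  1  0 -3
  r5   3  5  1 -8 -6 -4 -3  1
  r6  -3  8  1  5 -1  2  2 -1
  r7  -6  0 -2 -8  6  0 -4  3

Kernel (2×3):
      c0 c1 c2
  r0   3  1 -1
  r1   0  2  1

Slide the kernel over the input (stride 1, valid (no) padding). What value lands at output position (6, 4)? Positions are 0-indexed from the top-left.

-7

The receptive field on the input at this output position is [-1 2 2 / 6 0 -4]. Elementwise product with the kernel and sum: -1·3 + 2·1 + 2·-1 + 0·2 + -4·1.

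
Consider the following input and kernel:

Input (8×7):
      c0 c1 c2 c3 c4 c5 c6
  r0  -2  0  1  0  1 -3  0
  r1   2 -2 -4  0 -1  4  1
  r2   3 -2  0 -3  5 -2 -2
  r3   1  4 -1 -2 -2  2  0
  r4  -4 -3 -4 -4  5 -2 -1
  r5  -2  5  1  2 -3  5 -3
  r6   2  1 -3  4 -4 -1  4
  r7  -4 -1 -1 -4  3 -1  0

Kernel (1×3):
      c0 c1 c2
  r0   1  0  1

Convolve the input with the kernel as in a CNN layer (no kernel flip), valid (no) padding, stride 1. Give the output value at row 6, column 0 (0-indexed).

The receptive field on the input at this output position is [2 1 -3]. Elementwise product with the kernel and sum: 2·1 + -3·1.

-1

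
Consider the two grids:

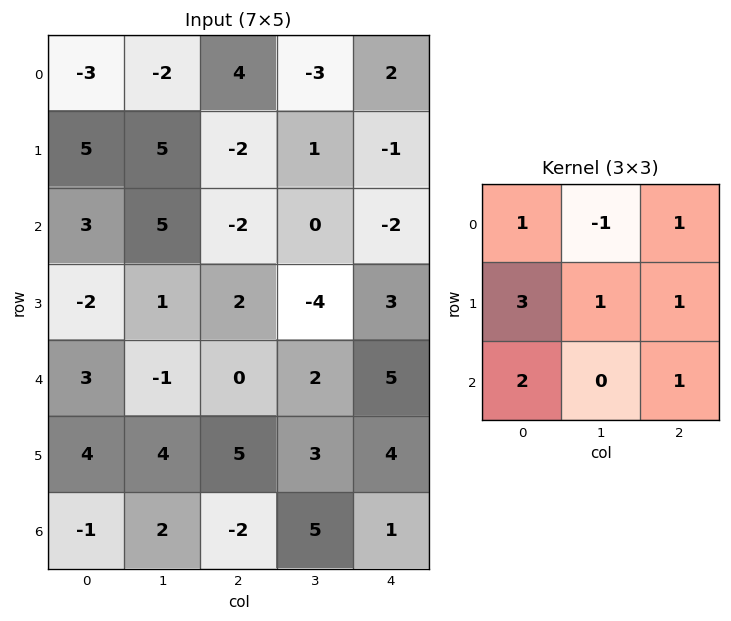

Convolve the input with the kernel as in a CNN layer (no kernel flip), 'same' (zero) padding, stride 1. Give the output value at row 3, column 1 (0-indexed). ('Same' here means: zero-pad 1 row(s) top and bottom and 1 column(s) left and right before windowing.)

-1

The receptive field on the zero-padded input at this output position is [3 5 -2 / -2 1 2 / 3 -1 0]. Elementwise product with the kernel and sum: 3·1 + 5·-1 + -2·1 + -2·3 + 1·1 + 2·1 + 3·2 + 0·1.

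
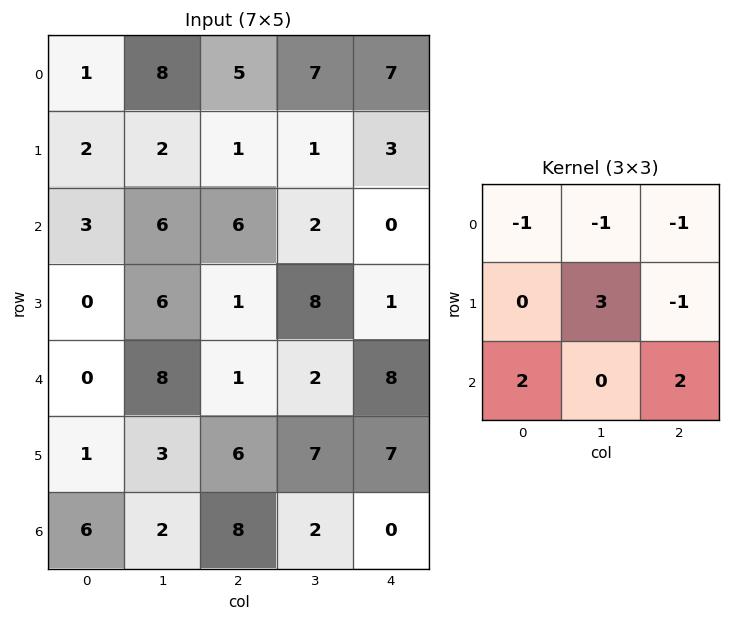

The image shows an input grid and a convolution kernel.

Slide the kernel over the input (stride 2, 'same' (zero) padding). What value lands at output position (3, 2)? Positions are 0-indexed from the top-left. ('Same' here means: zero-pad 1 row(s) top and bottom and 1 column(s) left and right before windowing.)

The receptive field on the zero-padded input at this output position is [7 7 0 / 2 0 0 / 0 0 0]. Elementwise product with the kernel and sum: 7·-1 + 7·-1 + 0·-1 + 0·3 + 0·-1 + 0·2 + 0·2.

-14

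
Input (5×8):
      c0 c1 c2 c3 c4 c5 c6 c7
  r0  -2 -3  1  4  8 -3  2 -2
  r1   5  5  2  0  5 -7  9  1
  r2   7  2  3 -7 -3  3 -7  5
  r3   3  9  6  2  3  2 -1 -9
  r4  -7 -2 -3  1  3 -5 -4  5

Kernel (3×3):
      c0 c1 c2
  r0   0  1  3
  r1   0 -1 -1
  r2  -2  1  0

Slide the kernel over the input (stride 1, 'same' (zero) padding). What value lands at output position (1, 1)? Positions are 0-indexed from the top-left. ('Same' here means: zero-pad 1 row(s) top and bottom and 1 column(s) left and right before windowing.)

-19

The receptive field on the zero-padded input at this output position is [-2 -3 1 / 5 5 2 / 7 2 3]. Elementwise product with the kernel and sum: -3·1 + 1·3 + 5·-1 + 2·-1 + 7·-2 + 2·1.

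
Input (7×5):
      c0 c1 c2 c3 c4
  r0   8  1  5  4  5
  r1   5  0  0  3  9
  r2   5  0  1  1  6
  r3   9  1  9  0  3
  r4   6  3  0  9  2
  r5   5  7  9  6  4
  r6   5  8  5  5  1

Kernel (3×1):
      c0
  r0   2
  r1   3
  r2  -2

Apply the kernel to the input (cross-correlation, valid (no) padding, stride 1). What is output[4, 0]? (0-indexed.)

17

The receptive field on the input at this output position is [6 / 5 / 5]. Elementwise product with the kernel and sum: 6·2 + 5·3 + 5·-2.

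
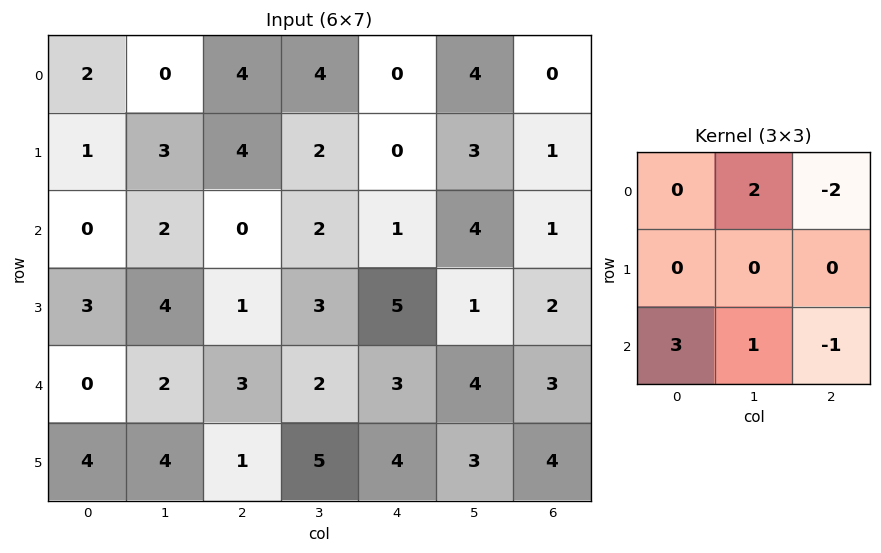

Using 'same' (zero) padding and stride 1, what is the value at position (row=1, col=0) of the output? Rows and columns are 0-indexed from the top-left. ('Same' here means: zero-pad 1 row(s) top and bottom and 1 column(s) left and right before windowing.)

2

The receptive field on the zero-padded input at this output position is [0 2 0 / 0 1 3 / 0 0 2]. Elementwise product with the kernel and sum: 2·2 + 0·-2 + 0·3 + 0·1 + 2·-1.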